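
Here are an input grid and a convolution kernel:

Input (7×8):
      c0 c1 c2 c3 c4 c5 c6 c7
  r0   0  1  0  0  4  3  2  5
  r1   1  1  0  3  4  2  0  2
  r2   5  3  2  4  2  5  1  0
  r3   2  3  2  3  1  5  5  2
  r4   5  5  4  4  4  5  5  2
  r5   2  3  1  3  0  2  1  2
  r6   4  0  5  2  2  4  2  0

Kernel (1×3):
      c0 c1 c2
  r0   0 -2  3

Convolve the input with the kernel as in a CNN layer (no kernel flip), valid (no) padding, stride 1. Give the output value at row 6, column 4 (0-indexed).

-2

The receptive field on the input at this output position is [2 4 2]. Elementwise product with the kernel and sum: 4·-2 + 2·3.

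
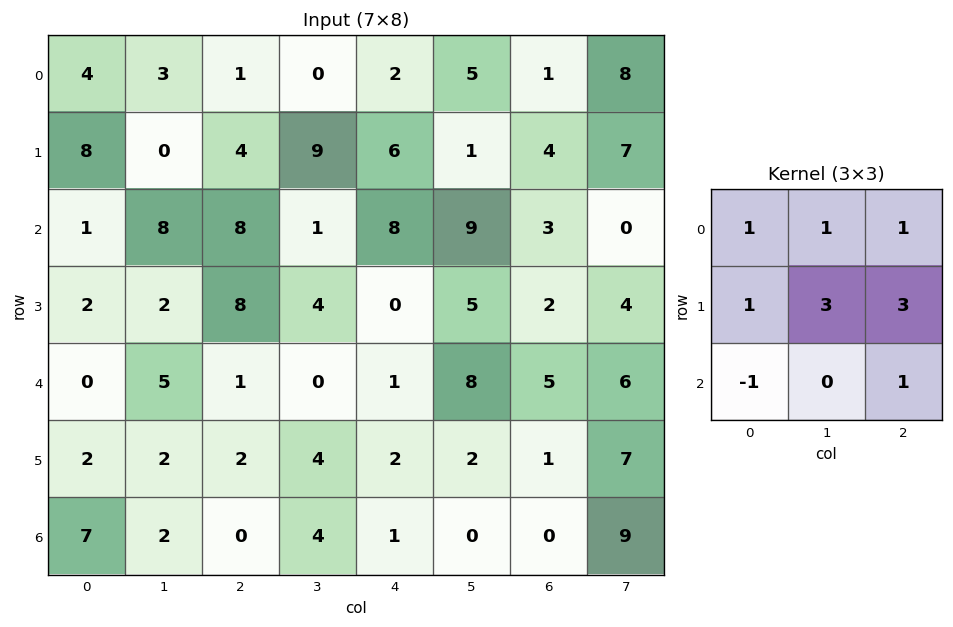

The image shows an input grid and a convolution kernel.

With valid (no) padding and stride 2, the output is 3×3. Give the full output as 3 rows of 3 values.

Output[0,0]: The receptive field on the input at this output position is [4 3 1 / 8 0 4 / 1 8 8]. Elementwise product with the kernel and sum: 4·1 + 3·1 + 1·1 + 8·1 + 0·3 + 4·3 + 1·-1 + 8·1.
Output[0,1]: The receptive field on the input at this output position is [1 0 2 / 4 9 6 / 8 1 8]. Elementwise product with the kernel and sum: 1·1 + 0·1 + 2·1 + 4·1 + 9·3 + 6·3 + 8·-1 + 8·1.

35 52 24
50 37 45
13 23 24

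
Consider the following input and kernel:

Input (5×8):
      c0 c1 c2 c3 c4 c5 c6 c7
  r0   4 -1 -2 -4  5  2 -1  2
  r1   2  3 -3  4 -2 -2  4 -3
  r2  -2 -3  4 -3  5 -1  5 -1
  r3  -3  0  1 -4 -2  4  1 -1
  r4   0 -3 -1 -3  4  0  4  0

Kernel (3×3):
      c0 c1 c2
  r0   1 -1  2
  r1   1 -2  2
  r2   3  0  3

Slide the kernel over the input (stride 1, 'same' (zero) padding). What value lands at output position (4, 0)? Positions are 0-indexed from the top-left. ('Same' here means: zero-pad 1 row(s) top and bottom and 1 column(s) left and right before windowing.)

The receptive field on the zero-padded input at this output position is [0 -3 0 / 0 0 -3 / 0 0 0]. Elementwise product with the kernel and sum: 0·1 + -3·-1 + 0·2 + 0·1 + 0·-2 + -3·2 + 0·3 + 0·3.

-3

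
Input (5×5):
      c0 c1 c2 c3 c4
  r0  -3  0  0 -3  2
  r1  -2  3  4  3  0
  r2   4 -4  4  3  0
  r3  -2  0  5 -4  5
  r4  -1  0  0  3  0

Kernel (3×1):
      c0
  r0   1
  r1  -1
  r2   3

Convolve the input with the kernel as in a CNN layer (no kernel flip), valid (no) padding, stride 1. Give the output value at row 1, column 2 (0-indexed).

The receptive field on the input at this output position is [4 / 4 / 5]. Elementwise product with the kernel and sum: 4·1 + 4·-1 + 5·3.

15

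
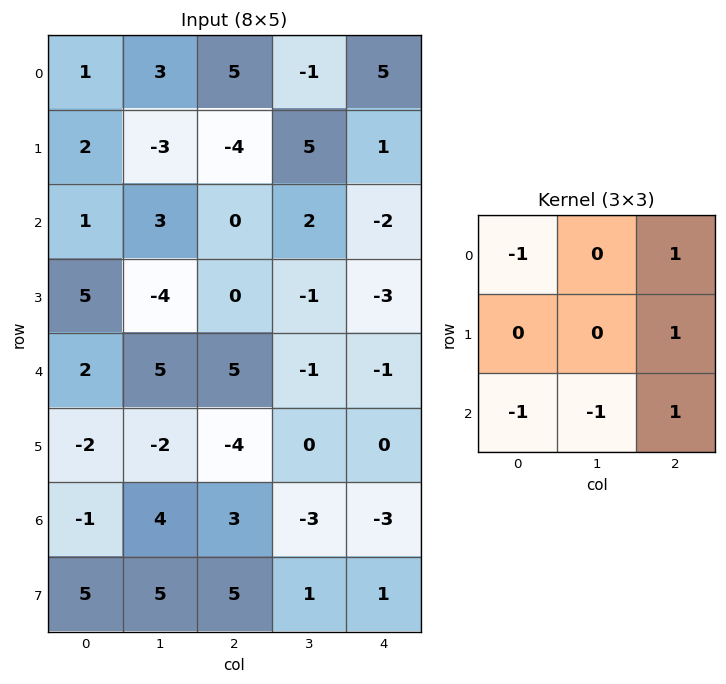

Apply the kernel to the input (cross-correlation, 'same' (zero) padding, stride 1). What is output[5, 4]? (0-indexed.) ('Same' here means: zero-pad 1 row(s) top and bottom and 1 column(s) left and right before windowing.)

7

The receptive field on the zero-padded input at this output position is [-1 -1 0 / 0 0 0 / -3 -3 0]. Elementwise product with the kernel and sum: -1·-1 + 0·1 + 0·1 + -3·-1 + -3·-1 + 0·1.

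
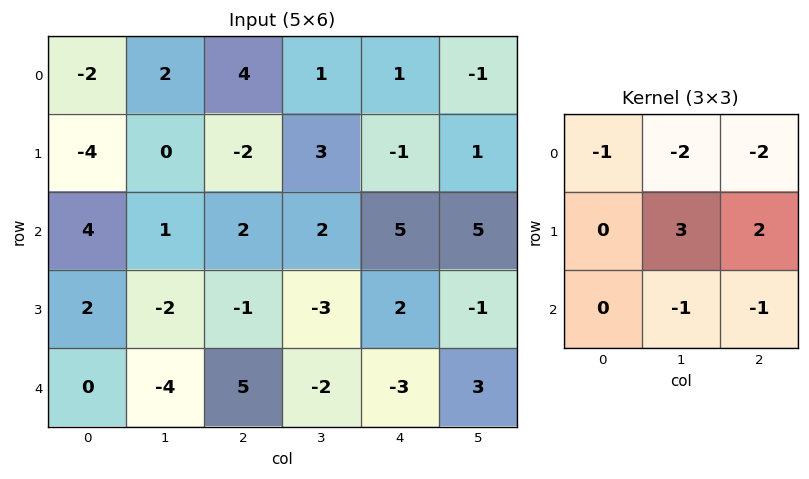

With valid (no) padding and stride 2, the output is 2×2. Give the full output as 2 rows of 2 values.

Output[0,0]: The receptive field on the input at this output position is [-2 2 4 / -4 0 -2 / 4 1 2]. Elementwise product with the kernel and sum: -2·-1 + 2·-2 + 4·-2 + 0·3 + -2·2 + 1·-1 + 2·-1.
Output[0,1]: The receptive field on the input at this output position is [4 1 1 / -2 3 -1 / 2 2 5]. Elementwise product with the kernel and sum: 4·-1 + 1·-2 + 1·-2 + 3·3 + -1·2 + 2·-1 + 5·-1.

-17 -8
-19 -16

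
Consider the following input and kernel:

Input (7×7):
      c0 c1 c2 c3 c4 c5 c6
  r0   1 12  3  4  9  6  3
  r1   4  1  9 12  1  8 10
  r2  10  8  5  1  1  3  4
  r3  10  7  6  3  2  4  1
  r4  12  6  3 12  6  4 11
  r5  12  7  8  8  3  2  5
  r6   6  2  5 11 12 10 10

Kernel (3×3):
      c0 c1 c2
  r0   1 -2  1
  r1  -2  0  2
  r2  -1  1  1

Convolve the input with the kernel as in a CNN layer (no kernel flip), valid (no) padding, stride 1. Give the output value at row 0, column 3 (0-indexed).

The receptive field on the input at this output position is [4 9 6 / 12 1 8 / 1 1 3]. Elementwise product with the kernel and sum: 4·1 + 9·-2 + 6·1 + 12·-2 + 8·2 + 1·-1 + 1·1 + 3·1.

-13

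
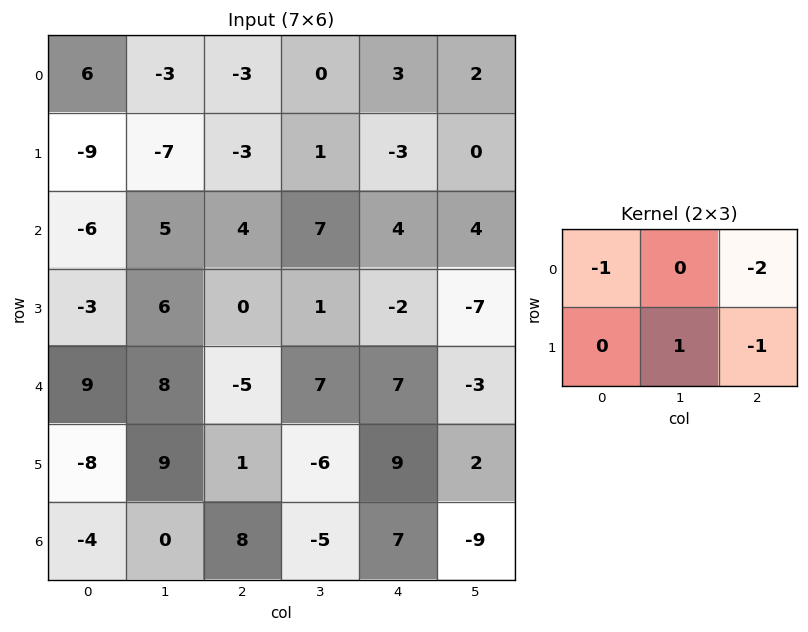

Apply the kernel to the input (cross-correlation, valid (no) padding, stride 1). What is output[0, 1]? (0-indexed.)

-1

The receptive field on the input at this output position is [-3 -3 0 / -7 -3 1]. Elementwise product with the kernel and sum: -3·-1 + 0·-2 + -3·1 + 1·-1.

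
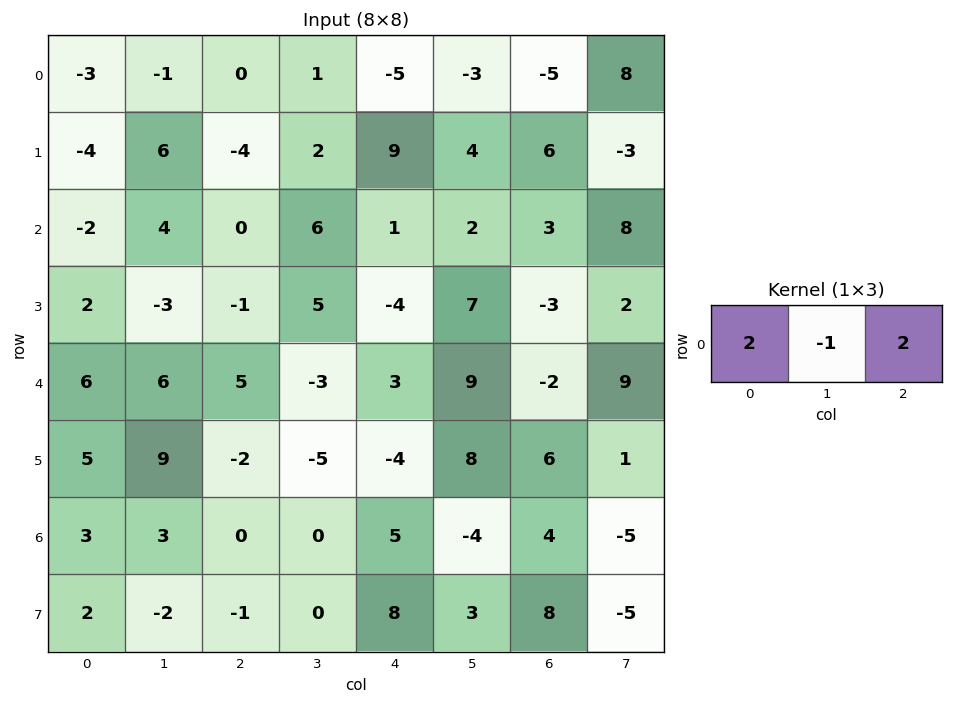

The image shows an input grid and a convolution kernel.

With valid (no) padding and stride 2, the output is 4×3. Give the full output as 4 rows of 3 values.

Output[0,0]: The receptive field on the input at this output position is [-3 -1 0]. Elementwise product with the kernel and sum: -3·2 + -1·-1 + 0·2.
Output[0,1]: The receptive field on the input at this output position is [0 1 -5]. Elementwise product with the kernel and sum: 0·2 + 1·-1 + -5·2.

-5 -11 -17
-8 -4 6
16 19 -7
3 10 22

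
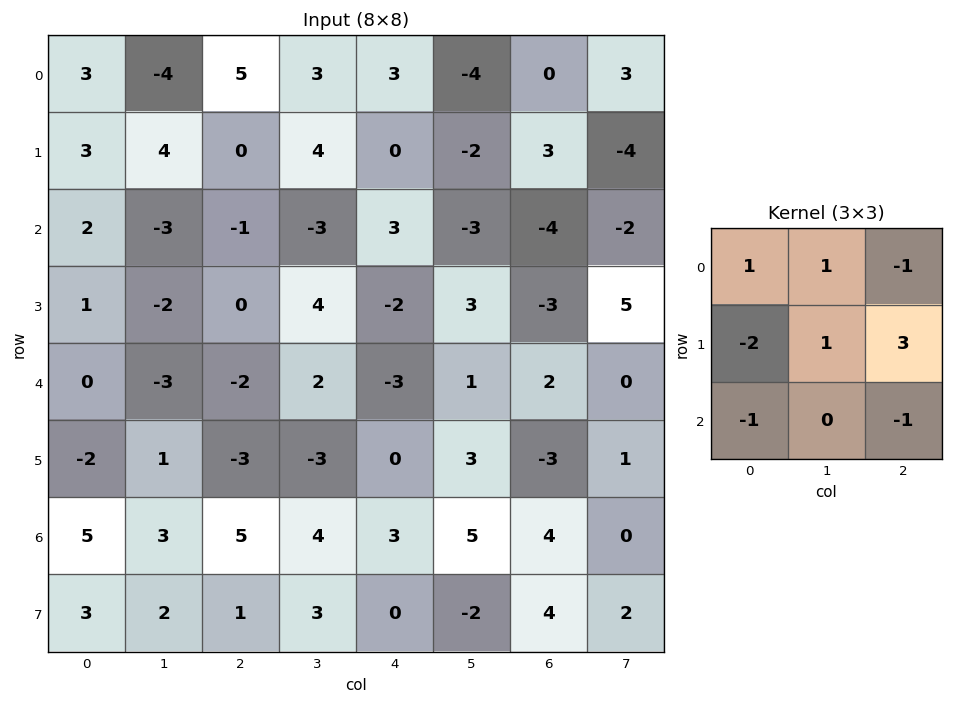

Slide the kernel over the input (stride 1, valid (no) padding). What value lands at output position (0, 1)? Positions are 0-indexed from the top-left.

8

The receptive field on the input at this output position is [-4 5 3 / 4 0 4 / -3 -1 -3]. Elementwise product with the kernel and sum: -4·1 + 5·1 + 3·-1 + 4·-2 + 0·1 + 4·3 + -3·-1 + -3·-1.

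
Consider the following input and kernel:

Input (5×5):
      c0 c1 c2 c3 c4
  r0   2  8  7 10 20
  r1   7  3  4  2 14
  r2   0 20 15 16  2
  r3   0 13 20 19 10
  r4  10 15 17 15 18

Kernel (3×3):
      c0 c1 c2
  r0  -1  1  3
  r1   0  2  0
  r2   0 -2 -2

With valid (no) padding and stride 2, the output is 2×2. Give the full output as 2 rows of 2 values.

-37 31
27 -21

Output[0,0]: The receptive field on the input at this output position is [2 8 7 / 7 3 4 / 0 20 15]. Elementwise product with the kernel and sum: 2·-1 + 8·1 + 7·3 + 3·2 + 20·-2 + 15·-2.
Output[0,1]: The receptive field on the input at this output position is [7 10 20 / 4 2 14 / 15 16 2]. Elementwise product with the kernel and sum: 7·-1 + 10·1 + 20·3 + 2·2 + 16·-2 + 2·-2.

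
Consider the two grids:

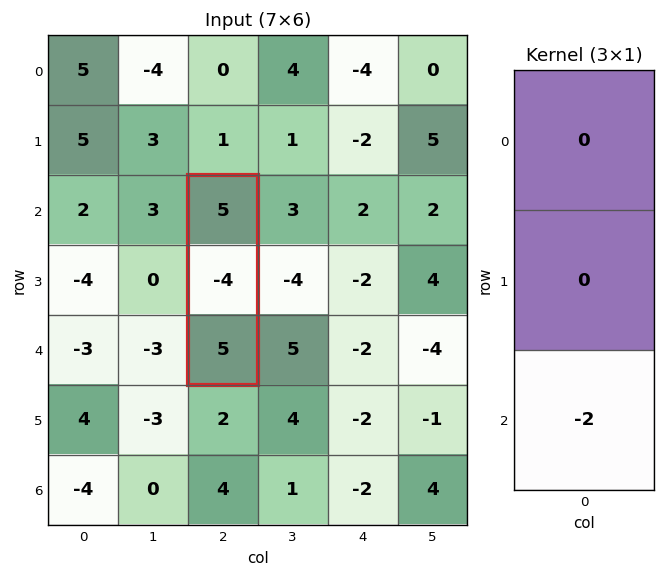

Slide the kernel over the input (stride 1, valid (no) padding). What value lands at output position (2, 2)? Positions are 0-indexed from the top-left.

The receptive field on the input at this output position is [5 / -4 / 5]. Elementwise product with the kernel and sum: 5·-2.

-10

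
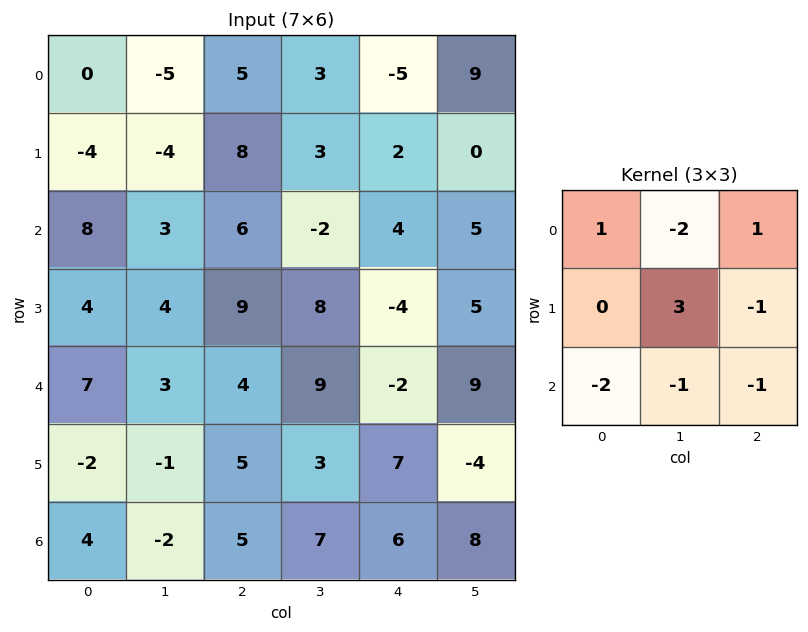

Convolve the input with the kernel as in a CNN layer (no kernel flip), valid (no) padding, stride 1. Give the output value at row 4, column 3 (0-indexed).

19

The receptive field on the input at this output position is [9 -2 9 / 3 7 -4 / 7 6 8]. Elementwise product with the kernel and sum: 9·1 + -2·-2 + 9·1 + 7·3 + -4·-1 + 7·-2 + 6·-1 + 8·-1.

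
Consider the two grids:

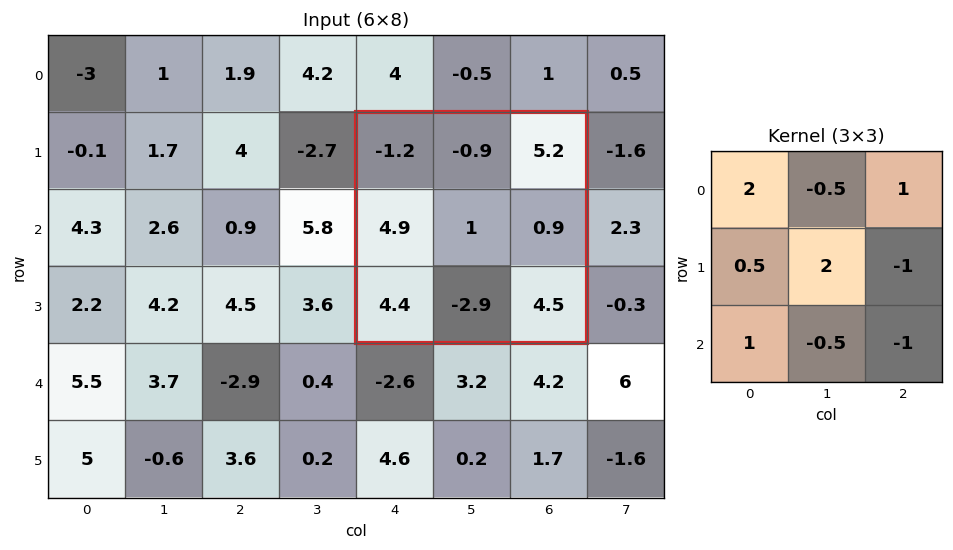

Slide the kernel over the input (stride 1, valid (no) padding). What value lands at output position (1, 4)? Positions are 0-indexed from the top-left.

8.15

The receptive field on the input at this output position is [-1.2 -0.9 5.2 / 4.9 1 0.9 / 4.4 -2.9 4.5]. Elementwise product with the kernel and sum: -1.2·2 + -0.9·-0.5 + 5.2·1 + 4.9·0.5 + 1·2 + 0.9·-1 + 4.4·1 + -2.9·-0.5 + 4.5·-1.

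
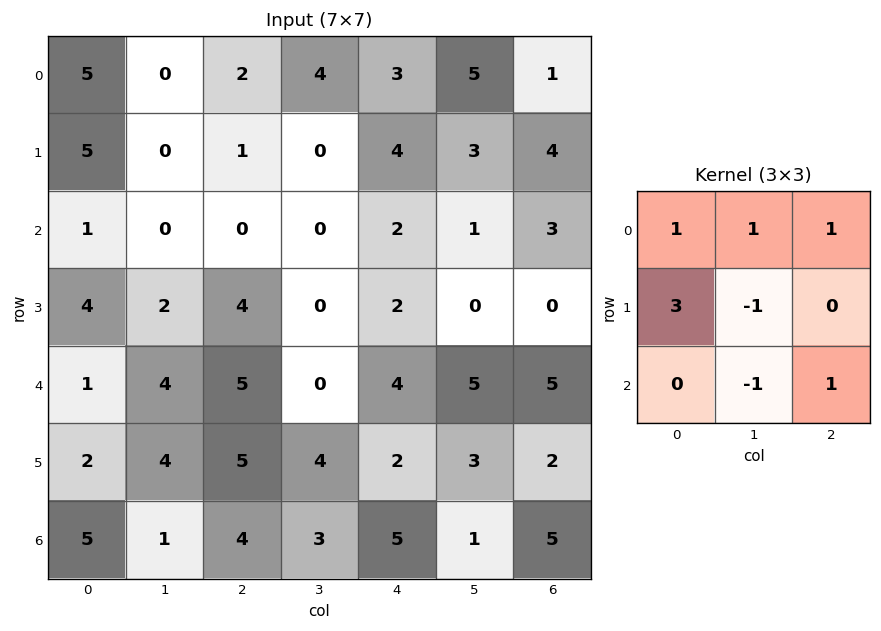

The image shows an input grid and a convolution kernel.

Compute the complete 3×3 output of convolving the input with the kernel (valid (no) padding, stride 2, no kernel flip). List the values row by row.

Output[0,0]: The receptive field on the input at this output position is [5 0 2 / 5 0 1 / 1 0 0]. Elementwise product with the kernel and sum: 5·1 + 0·1 + 2·1 + 5·3 + 0·-1 + 0·-1 + 0·1.

22 14 20
12 18 12
15 22 21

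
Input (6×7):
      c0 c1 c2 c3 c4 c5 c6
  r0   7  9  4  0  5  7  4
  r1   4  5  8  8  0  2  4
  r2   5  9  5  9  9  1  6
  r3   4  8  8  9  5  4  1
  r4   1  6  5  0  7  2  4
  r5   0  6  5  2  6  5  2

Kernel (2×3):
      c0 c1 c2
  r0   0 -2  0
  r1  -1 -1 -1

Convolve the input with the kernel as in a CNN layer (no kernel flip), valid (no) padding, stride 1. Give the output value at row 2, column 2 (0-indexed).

-40

The receptive field on the input at this output position is [5 9 9 / 8 9 5]. Elementwise product with the kernel and sum: 9·-2 + 8·-1 + 9·-1 + 5·-1.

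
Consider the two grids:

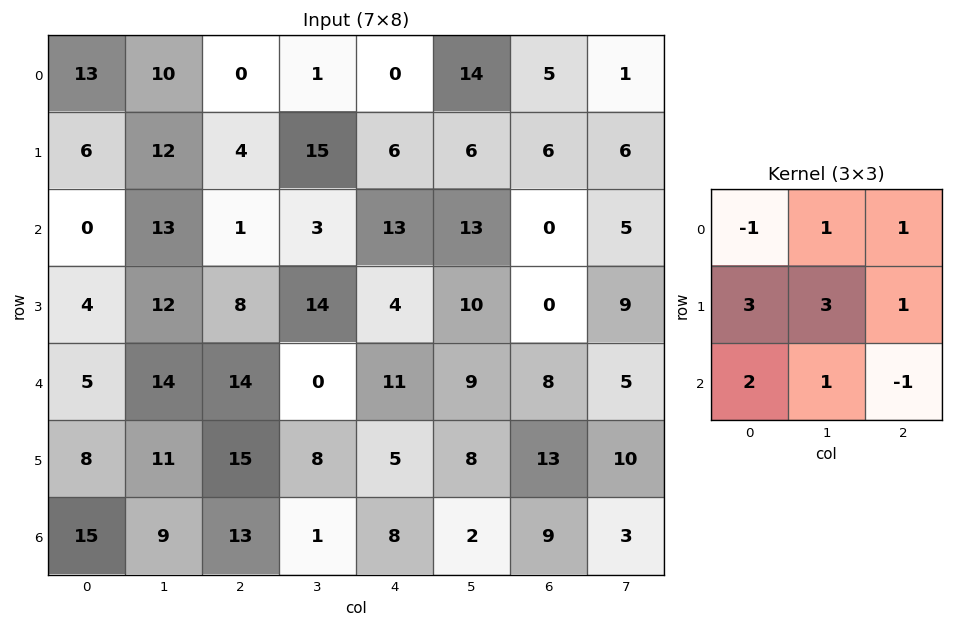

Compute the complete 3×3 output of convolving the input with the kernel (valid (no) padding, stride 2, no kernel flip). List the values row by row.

67 56 100
80 102 65
121 90 67

Output[0,0]: The receptive field on the input at this output position is [13 10 0 / 6 12 4 / 0 13 1]. Elementwise product with the kernel and sum: 13·-1 + 10·1 + 0·1 + 6·3 + 12·3 + 4·1 + 0·2 + 13·1 + 1·-1.
Output[0,1]: The receptive field on the input at this output position is [0 1 0 / 4 15 6 / 1 3 13]. Elementwise product with the kernel and sum: 0·-1 + 1·1 + 0·1 + 4·3 + 15·3 + 6·1 + 1·2 + 3·1 + 13·-1.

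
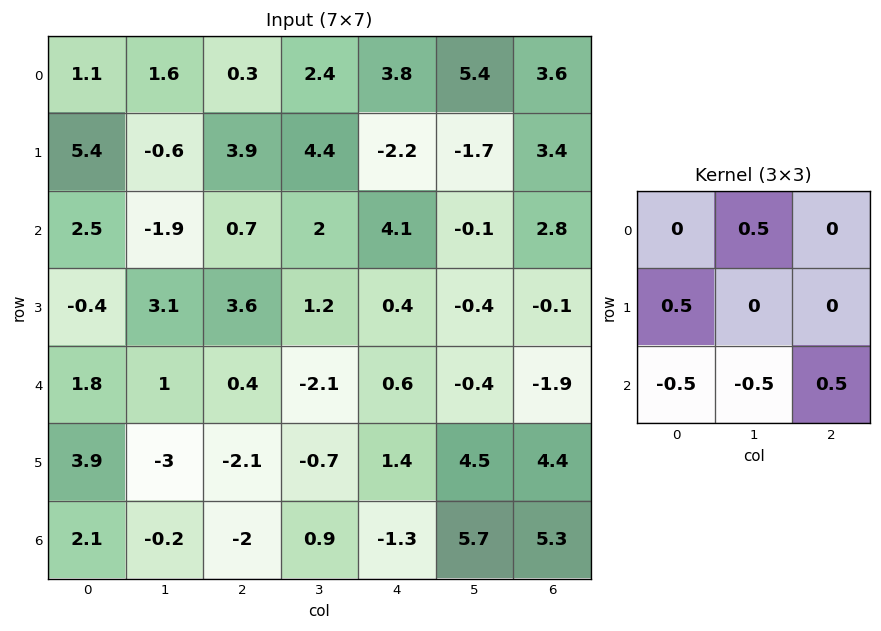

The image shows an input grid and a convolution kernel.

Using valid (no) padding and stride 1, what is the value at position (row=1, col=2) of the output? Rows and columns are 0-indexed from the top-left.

The receptive field on the input at this output position is [3.9 4.4 -2.2 / 0.7 2 4.1 / 3.6 1.2 0.4]. Elementwise product with the kernel and sum: 4.4·0.5 + 0.7·0.5 + 3.6·-0.5 + 1.2·-0.5 + 0.4·0.5.

0.35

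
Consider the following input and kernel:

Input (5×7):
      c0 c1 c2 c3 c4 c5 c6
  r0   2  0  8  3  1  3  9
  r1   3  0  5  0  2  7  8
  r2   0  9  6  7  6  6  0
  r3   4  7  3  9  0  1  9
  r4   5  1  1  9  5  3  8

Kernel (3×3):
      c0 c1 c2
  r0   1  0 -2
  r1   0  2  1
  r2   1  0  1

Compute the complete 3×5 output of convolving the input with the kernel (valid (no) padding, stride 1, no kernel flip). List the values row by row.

Output[0,0]: The receptive field on the input at this output position is [2 0 8 / 3 0 5 / 0 9 6]. Elementwise product with the kernel and sum: 2·1 + 8·-2 + 0·2 + 5·1 + 0·1 + 6·1.
Output[0,1]: The receptive field on the input at this output position is [0 8 3 / 0 5 0 / 9 6 7]. Elementwise product with the kernel and sum: 0·1 + 3·-2 + 5·2 + 0·1 + 9·1 + 7·1.

-3 20 20 21 11
24 35 24 14 7
11 20 18 8 30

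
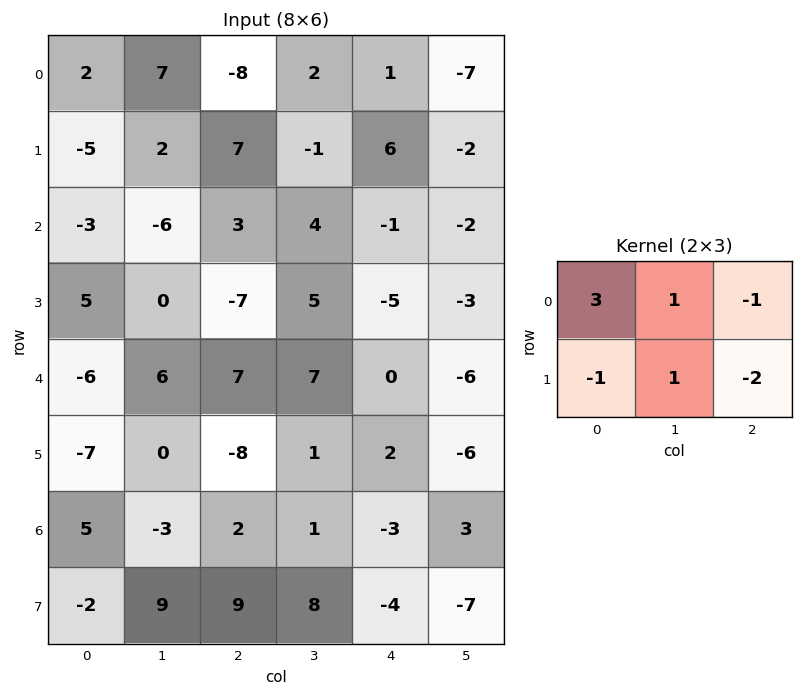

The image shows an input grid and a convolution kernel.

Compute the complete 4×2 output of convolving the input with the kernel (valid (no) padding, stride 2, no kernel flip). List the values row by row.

Output[0,0]: The receptive field on the input at this output position is [2 7 -8 / -5 2 7]. Elementwise product with the kernel and sum: 2·3 + 7·1 + -8·-1 + -5·-1 + 2·1 + 7·-2.

14 -43
-9 36
4 33
3 17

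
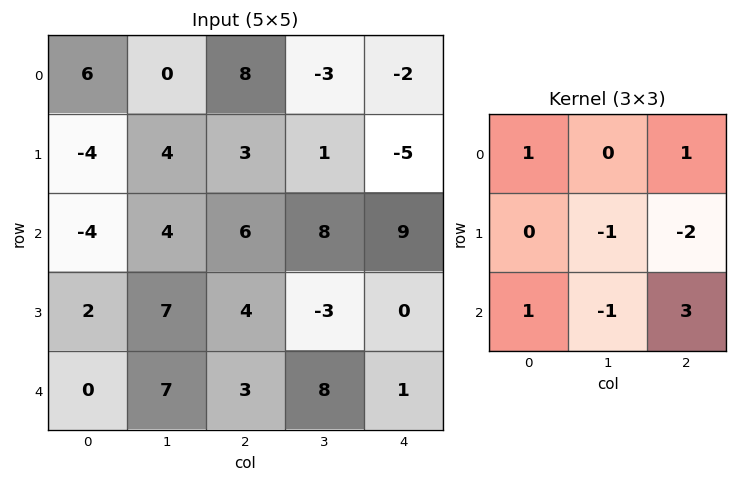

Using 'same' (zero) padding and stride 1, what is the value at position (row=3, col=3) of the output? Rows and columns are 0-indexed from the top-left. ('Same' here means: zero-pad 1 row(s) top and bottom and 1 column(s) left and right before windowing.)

16

The receptive field on the zero-padded input at this output position is [6 8 9 / 4 -3 0 / 3 8 1]. Elementwise product with the kernel and sum: 6·1 + 9·1 + -3·-1 + 0·-2 + 3·1 + 8·-1 + 1·3.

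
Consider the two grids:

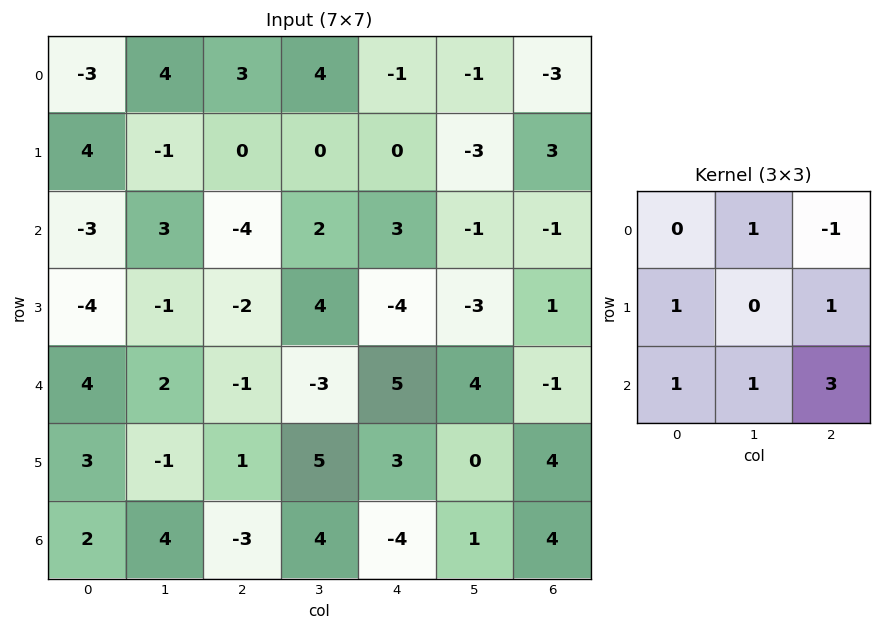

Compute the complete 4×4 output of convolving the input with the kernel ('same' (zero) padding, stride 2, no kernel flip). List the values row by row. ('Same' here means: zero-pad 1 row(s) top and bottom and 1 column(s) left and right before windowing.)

Output[0,0]: The receptive field on the zero-padded input at this output position is [0 0 0 / 0 -3 4 / 0 4 -1]. Elementwise product with the kernel and sum: 0·1 + 0·-1 + 0·1 + 4·1 + 0·1 + 4·1 + -1·3.
Output[0,1]: The receptive field on the zero-padded input at this output position is [0 0 0 / 4 3 4 / -1 0 0]. Elementwise product with the kernel and sum: 0·1 + 0·-1 + 4·1 + 4·1 + -1·1 + 0·1 + 0·3.

5 7 -6 -1
1 14 -5 0
-1 8 8 9
8 4 8 5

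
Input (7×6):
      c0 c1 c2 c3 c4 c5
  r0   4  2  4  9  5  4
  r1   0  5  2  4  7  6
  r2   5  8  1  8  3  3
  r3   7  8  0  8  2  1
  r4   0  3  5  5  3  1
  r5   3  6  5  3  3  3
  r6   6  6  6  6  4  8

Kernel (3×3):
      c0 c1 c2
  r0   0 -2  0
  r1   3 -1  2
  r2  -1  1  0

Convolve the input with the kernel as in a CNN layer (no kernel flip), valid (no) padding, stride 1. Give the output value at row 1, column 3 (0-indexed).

7

The receptive field on the input at this output position is [4 7 6 / 8 3 3 / 8 2 1]. Elementwise product with the kernel and sum: 7·-2 + 8·3 + 3·-1 + 3·2 + 8·-1 + 2·1.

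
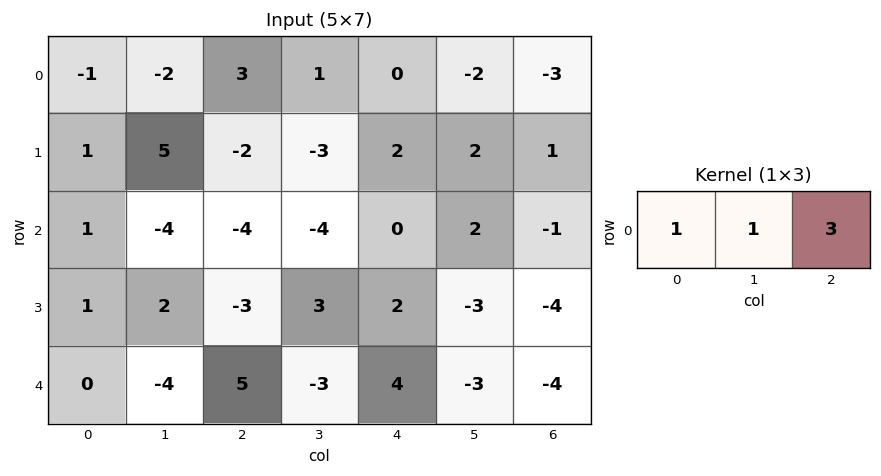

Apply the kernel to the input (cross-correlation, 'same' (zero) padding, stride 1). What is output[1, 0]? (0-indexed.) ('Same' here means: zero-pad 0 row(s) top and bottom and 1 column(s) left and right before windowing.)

The receptive field on the zero-padded input at this output position is [0 1 5]. Elementwise product with the kernel and sum: 0·1 + 1·1 + 5·3.

16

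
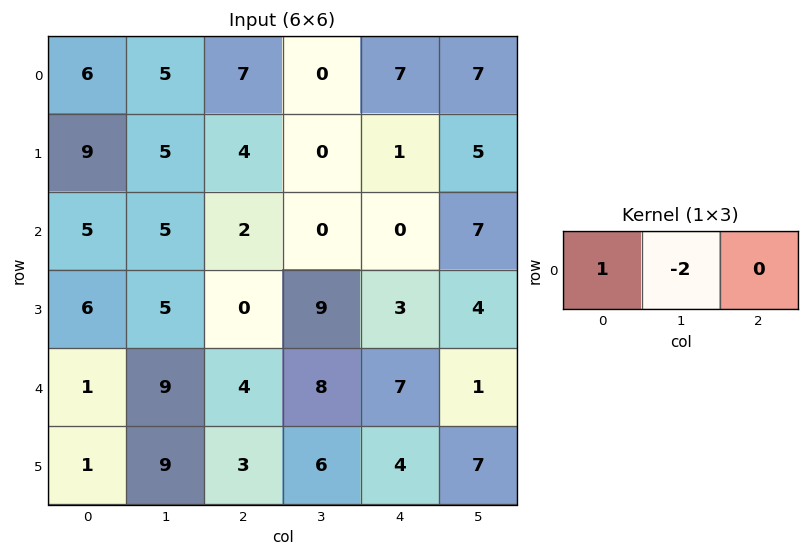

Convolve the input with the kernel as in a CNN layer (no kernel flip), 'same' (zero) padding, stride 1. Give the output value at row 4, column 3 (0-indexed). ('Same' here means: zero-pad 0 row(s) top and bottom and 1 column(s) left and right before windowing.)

The receptive field on the zero-padded input at this output position is [4 8 7]. Elementwise product with the kernel and sum: 4·1 + 8·-2.

-12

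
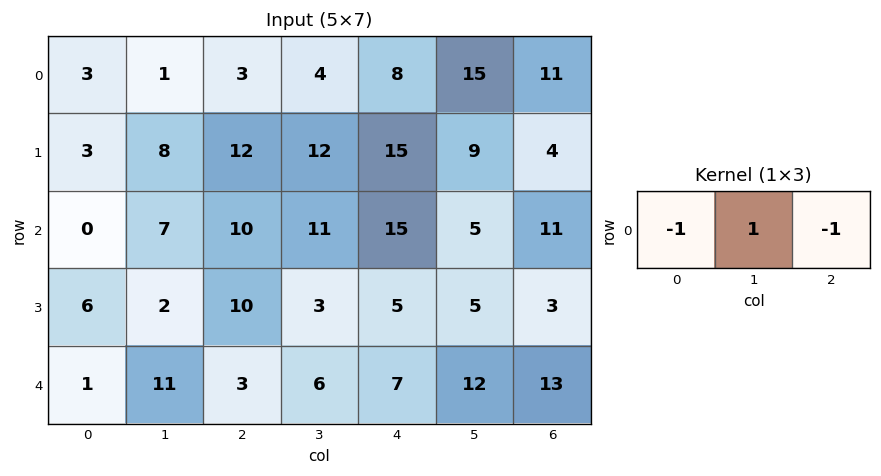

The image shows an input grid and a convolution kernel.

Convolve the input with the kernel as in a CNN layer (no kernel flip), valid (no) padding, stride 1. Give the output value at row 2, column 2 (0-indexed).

The receptive field on the input at this output position is [10 11 15]. Elementwise product with the kernel and sum: 10·-1 + 11·1 + 15·-1.

-14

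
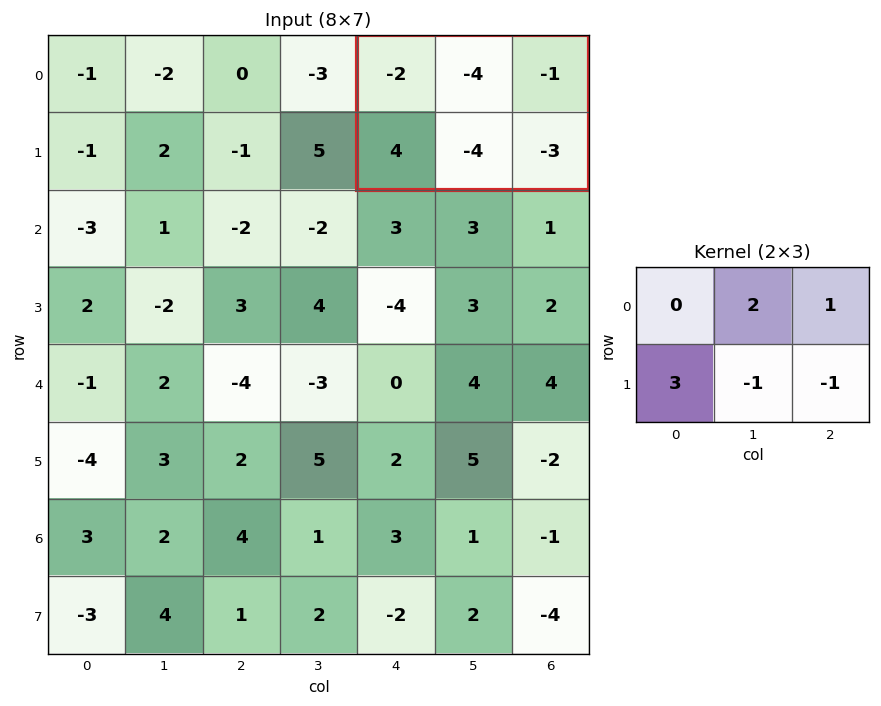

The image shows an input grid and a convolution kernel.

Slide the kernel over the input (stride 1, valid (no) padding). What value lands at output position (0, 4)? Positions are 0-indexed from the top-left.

10

The receptive field on the input at this output position is [-2 -4 -1 / 4 -4 -3]. Elementwise product with the kernel and sum: -4·2 + -1·1 + 4·3 + -4·-1 + -3·-1.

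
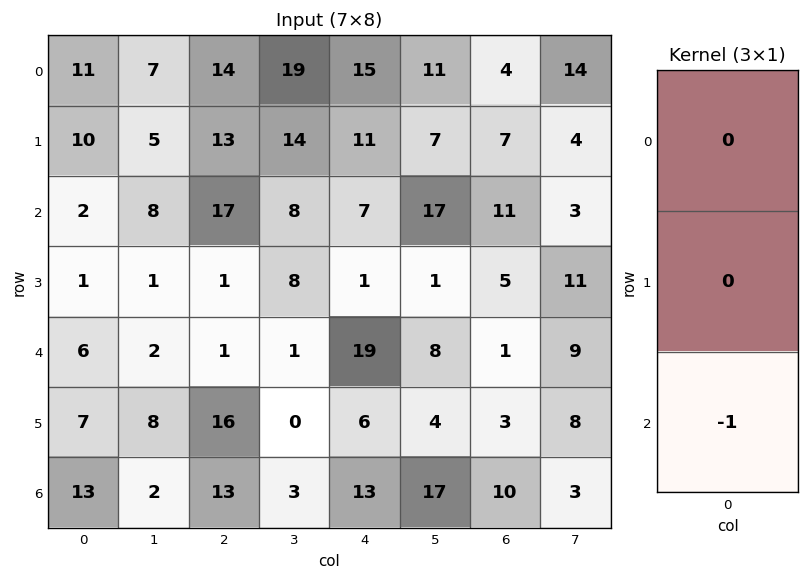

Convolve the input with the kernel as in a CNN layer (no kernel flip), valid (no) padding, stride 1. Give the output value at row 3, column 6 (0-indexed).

-3

The receptive field on the input at this output position is [5 / 1 / 3]. Elementwise product with the kernel and sum: 3·-1.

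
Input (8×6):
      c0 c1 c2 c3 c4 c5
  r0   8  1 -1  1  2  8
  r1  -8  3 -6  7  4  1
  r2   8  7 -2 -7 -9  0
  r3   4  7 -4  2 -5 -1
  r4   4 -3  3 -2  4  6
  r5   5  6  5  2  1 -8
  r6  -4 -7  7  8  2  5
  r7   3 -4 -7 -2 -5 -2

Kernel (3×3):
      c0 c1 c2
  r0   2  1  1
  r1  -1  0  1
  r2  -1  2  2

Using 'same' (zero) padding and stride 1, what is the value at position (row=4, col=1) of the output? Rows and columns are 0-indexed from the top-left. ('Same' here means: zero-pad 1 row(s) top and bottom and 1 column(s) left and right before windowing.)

27

The receptive field on the zero-padded input at this output position is [4 7 -4 / 4 -3 3 / 5 6 5]. Elementwise product with the kernel and sum: 4·2 + 7·1 + -4·1 + 4·-1 + 3·1 + 5·-1 + 6·2 + 5·2.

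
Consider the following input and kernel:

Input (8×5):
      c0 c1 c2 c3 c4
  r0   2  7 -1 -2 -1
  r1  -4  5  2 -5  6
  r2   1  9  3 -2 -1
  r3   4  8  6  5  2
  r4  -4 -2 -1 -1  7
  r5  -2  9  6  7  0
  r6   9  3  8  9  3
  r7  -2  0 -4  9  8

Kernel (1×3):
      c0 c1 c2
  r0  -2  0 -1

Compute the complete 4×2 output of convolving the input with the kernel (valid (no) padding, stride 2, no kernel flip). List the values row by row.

Output[0,0]: The receptive field on the input at this output position is [2 7 -1]. Elementwise product with the kernel and sum: 2·-2 + -1·-1.
Output[0,1]: The receptive field on the input at this output position is [-1 -2 -1]. Elementwise product with the kernel and sum: -1·-2 + -1·-1.

-3 3
-5 -5
9 -5
-26 -19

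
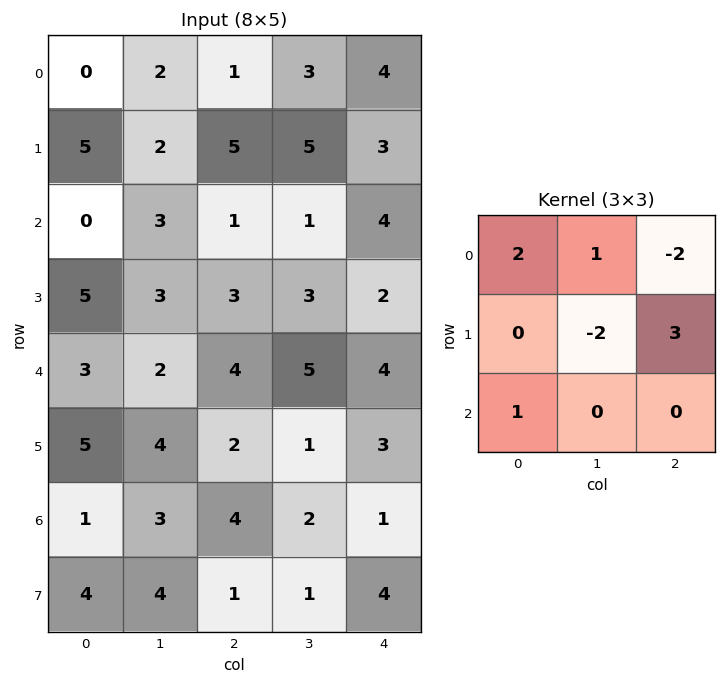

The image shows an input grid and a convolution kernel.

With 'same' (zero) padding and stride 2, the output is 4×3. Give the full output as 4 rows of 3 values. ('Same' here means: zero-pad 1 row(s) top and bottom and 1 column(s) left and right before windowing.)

Output[0,0]: The receptive field on the zero-padded input at this output position is [0 0 0 / 0 0 2 / 0 5 2]. Elementwise product with the kernel and sum: 0·2 + 0·1 + 0·-2 + 0·-2 + 2·3 + 0·1.

6 9 -3
10 3 8
-1 14 1
4 10 4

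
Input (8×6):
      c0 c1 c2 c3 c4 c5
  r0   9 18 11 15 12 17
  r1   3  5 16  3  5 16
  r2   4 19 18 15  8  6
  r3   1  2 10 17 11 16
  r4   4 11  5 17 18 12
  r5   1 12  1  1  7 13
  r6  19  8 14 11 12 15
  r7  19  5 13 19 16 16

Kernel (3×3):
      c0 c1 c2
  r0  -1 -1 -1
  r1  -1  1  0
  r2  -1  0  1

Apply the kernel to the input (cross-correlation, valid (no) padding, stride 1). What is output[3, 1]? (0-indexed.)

The receptive field on the input at this output position is [2 10 17 / 11 5 17 / 12 1 1]. Elementwise product with the kernel and sum: 2·-1 + 10·-1 + 17·-1 + 11·-1 + 5·1 + 12·-1 + 1·1.

-46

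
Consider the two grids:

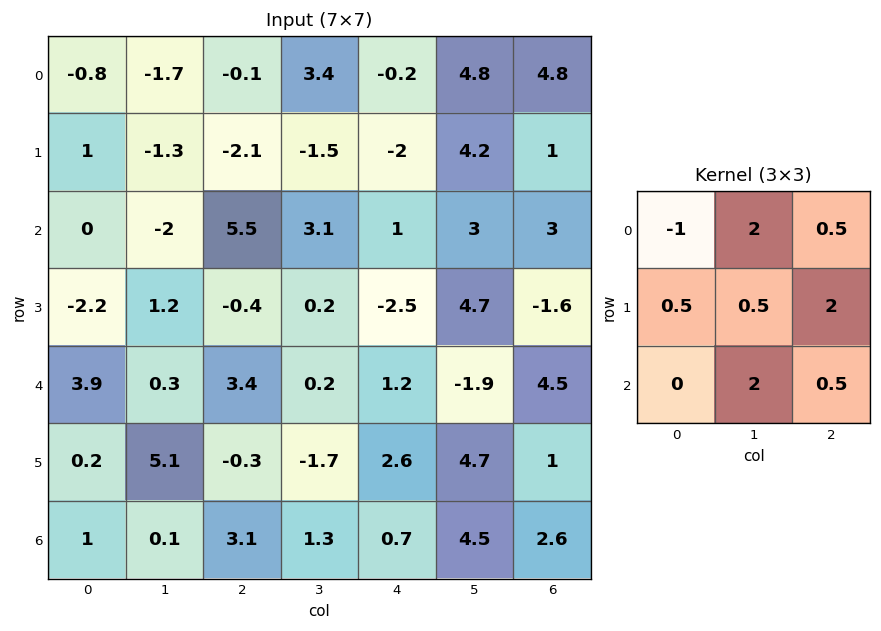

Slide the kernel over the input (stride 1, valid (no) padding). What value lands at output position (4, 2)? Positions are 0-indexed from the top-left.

The receptive field on the input at this output position is [3.4 0.2 1.2 / -0.3 -1.7 2.6 / 3.1 1.3 0.7]. Elementwise product with the kernel and sum: 3.4·-1 + 0.2·2 + 1.2·0.5 + -0.3·0.5 + -1.7·0.5 + 2.6·2 + 1.3·2 + 0.7·0.5.

4.75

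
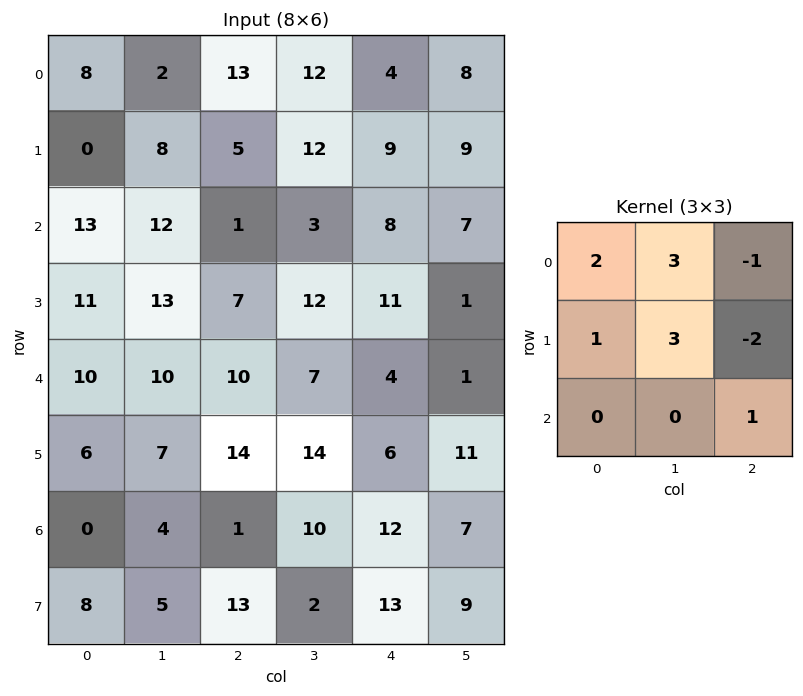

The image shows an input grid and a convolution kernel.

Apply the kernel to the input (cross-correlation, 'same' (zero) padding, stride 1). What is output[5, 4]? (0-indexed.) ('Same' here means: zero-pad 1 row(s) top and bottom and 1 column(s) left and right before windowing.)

The receptive field on the zero-padded input at this output position is [7 4 1 / 14 6 11 / 10 12 7]. Elementwise product with the kernel and sum: 7·2 + 4·3 + 1·-1 + 14·1 + 6·3 + 11·-2 + 7·1.

42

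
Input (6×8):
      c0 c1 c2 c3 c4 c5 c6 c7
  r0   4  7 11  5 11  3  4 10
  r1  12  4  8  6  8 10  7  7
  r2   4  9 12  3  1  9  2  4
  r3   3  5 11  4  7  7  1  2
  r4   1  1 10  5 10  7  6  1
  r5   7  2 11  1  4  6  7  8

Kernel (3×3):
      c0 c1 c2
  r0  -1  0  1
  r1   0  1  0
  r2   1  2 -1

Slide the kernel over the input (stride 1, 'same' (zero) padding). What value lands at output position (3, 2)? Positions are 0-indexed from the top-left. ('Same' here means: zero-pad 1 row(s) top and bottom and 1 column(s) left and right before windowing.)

21

The receptive field on the zero-padded input at this output position is [9 12 3 / 5 11 4 / 1 10 5]. Elementwise product with the kernel and sum: 9·-1 + 3·1 + 11·1 + 1·1 + 10·2 + 5·-1.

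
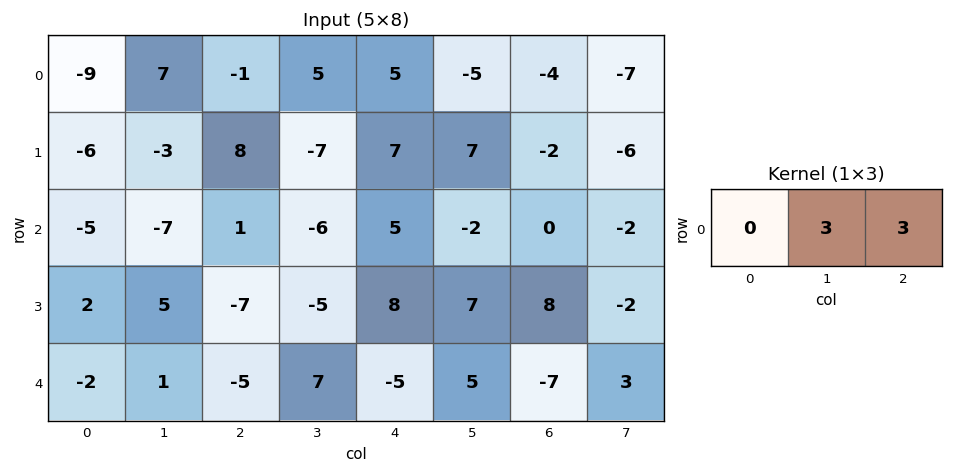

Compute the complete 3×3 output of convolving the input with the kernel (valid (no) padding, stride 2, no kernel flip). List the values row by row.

18 30 -27
-18 -3 -6
-12 6 -6

Output[0,0]: The receptive field on the input at this output position is [-9 7 -1]. Elementwise product with the kernel and sum: 7·3 + -1·3.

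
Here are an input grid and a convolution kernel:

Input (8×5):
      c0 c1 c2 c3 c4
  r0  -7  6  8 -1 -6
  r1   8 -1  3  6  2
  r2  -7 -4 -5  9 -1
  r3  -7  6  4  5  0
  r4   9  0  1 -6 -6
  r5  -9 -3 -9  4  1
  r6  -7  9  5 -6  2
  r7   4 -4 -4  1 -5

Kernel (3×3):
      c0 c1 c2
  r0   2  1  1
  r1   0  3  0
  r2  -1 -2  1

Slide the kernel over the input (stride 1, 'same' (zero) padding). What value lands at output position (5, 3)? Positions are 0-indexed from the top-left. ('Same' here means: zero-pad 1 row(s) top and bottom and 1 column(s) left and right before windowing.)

The receptive field on the zero-padded input at this output position is [1 -6 -6 / -9 4 1 / 5 -6 2]. Elementwise product with the kernel and sum: 1·2 + -6·1 + -6·1 + 4·3 + 5·-1 + -6·-2 + 2·1.

11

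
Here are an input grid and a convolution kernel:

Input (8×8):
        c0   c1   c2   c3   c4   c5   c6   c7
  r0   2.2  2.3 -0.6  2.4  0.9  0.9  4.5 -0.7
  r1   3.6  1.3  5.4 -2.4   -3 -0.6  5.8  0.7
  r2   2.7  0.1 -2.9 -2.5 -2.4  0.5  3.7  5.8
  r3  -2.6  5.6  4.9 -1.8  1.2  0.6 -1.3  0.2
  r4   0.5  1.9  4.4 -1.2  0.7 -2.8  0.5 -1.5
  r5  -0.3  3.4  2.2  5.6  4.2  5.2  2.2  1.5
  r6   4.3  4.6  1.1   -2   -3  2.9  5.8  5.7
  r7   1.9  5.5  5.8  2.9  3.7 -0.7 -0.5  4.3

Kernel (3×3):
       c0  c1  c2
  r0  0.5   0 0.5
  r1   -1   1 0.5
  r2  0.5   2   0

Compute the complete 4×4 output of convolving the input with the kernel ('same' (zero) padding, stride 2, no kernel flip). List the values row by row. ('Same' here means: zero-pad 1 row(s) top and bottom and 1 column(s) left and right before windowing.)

Output[0,0]: The receptive field on the zero-padded input at this output position is [0 0 0 / 0 2.2 2.3 / 0 3.6 1.3]. Elementwise product with the kernel and sum: 0·0.5 + 0·0.5 + 0·-1 + 2.2·1 + 2.3·0.5 + 0·0.5 + 3.6·2.

10.55 9.75 -8.25 14.55
-1.8 7.8 0.35 3.85
3.65 9.9 11.1 9.95
12.1 14.35 14.7 7.75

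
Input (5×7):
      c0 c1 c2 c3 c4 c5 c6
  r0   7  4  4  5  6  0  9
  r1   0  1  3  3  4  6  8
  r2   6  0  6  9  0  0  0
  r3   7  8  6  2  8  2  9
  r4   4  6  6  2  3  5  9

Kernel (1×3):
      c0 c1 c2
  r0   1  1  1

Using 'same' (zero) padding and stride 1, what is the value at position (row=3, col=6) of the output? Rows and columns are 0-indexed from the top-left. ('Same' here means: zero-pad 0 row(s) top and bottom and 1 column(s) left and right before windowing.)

11

The receptive field on the zero-padded input at this output position is [2 9 0]. Elementwise product with the kernel and sum: 2·1 + 9·1 + 0·1.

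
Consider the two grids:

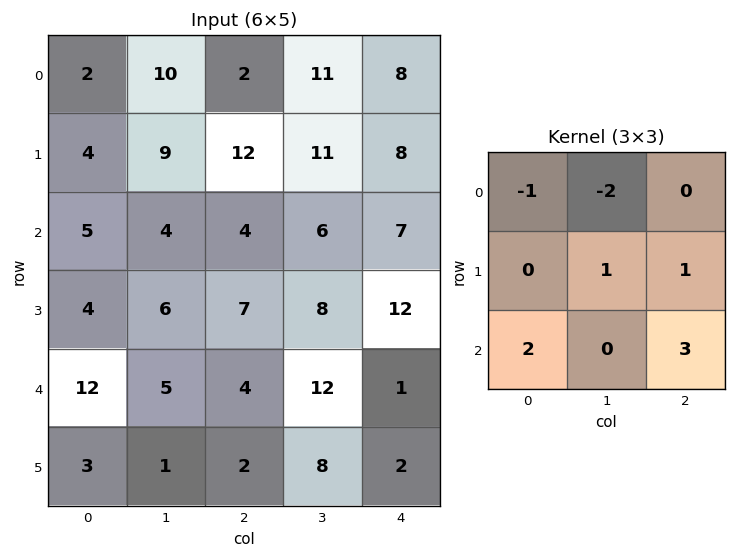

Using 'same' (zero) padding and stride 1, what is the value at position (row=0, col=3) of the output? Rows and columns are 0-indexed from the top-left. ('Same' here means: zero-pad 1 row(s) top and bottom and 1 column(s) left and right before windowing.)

67

The receptive field on the zero-padded input at this output position is [0 0 0 / 2 11 8 / 12 11 8]. Elementwise product with the kernel and sum: 0·-1 + 0·-2 + 11·1 + 8·1 + 12·2 + 8·3.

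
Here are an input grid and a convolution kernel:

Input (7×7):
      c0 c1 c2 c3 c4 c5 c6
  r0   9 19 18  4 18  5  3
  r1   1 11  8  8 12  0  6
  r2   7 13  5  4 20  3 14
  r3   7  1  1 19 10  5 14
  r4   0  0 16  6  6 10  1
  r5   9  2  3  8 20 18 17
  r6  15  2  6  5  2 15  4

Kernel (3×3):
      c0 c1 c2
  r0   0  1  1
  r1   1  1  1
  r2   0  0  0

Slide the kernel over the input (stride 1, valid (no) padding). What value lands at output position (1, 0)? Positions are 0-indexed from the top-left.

The receptive field on the input at this output position is [1 11 8 / 7 13 5 / 7 1 1]. Elementwise product with the kernel and sum: 11·1 + 8·1 + 7·1 + 13·1 + 5·1.

44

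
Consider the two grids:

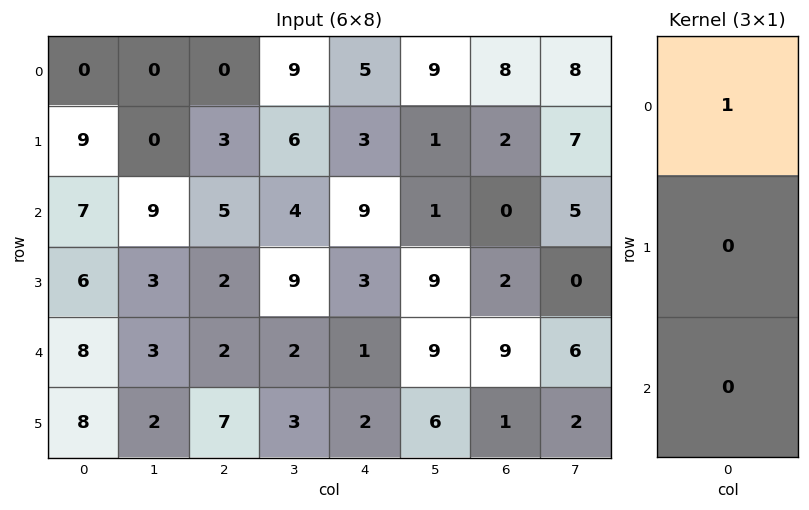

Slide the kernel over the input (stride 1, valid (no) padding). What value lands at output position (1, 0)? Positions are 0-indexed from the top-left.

The receptive field on the input at this output position is [9 / 7 / 6]. Elementwise product with the kernel and sum: 9·1.

9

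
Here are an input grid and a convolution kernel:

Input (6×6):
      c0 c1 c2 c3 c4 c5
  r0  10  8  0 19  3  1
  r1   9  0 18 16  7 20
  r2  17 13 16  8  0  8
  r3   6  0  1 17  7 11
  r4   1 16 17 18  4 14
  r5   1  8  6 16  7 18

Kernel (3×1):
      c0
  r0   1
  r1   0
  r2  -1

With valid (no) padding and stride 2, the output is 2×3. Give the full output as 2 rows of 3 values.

Output[0,0]: The receptive field on the input at this output position is [10 / 9 / 17]. Elementwise product with the kernel and sum: 10·1 + 17·-1.
Output[0,1]: The receptive field on the input at this output position is [0 / 18 / 16]. Elementwise product with the kernel and sum: 0·1 + 16·-1.

-7 -16 3
16 -1 -4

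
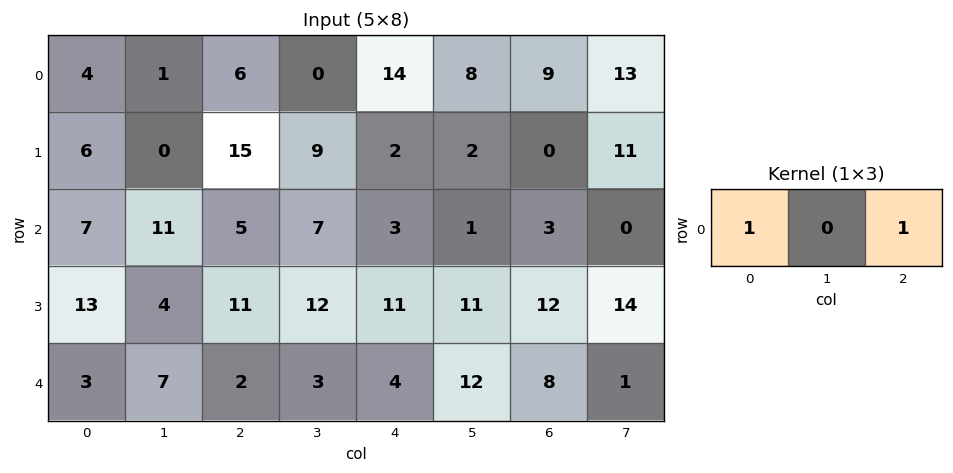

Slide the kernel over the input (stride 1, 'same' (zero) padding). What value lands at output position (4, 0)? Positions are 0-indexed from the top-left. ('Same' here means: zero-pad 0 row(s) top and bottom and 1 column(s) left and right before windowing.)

The receptive field on the zero-padded input at this output position is [0 3 7]. Elementwise product with the kernel and sum: 0·1 + 7·1.

7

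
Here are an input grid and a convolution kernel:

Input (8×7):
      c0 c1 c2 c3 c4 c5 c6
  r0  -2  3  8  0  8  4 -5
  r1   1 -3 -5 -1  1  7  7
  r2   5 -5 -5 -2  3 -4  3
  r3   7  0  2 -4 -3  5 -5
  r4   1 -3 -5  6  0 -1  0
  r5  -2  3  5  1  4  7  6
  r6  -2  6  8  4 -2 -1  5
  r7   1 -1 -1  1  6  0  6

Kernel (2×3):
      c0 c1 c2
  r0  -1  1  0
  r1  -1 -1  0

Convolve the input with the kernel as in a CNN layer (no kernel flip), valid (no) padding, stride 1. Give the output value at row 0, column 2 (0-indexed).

The receptive field on the input at this output position is [8 0 8 / -5 -1 1]. Elementwise product with the kernel and sum: 8·-1 + 0·1 + -5·-1 + -1·-1.

-2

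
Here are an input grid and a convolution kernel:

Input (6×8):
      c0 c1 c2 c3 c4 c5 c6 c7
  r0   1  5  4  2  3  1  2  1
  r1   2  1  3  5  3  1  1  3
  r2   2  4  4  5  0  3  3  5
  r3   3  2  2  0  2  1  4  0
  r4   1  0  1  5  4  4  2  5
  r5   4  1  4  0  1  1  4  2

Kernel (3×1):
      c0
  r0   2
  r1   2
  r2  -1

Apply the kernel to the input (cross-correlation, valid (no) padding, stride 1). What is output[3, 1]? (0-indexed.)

3

The receptive field on the input at this output position is [2 / 0 / 1]. Elementwise product with the kernel and sum: 2·2 + 0·2 + 1·-1.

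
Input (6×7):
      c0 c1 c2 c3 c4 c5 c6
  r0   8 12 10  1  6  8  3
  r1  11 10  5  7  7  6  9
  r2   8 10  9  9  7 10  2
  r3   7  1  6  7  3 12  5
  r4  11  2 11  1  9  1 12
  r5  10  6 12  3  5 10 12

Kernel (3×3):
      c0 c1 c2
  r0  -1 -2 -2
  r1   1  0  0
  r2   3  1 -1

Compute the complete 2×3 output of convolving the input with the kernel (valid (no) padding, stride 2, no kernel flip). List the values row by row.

-16 10 8
-15 -10 -12

Output[0,0]: The receptive field on the input at this output position is [8 12 10 / 11 10 5 / 8 10 9]. Elementwise product with the kernel and sum: 8·-1 + 12·-2 + 10·-2 + 11·1 + 8·3 + 10·1 + 9·-1.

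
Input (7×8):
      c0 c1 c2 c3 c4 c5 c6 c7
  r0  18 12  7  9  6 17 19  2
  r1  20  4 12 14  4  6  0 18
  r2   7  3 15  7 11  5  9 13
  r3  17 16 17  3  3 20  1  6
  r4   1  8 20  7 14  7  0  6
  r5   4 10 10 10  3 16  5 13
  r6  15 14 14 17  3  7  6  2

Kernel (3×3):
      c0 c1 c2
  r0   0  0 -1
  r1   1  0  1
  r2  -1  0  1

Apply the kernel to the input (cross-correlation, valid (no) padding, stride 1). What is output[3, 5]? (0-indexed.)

4

The receptive field on the input at this output position is [20 1 6 / 7 0 6 / 16 5 13]. Elementwise product with the kernel and sum: 6·-1 + 7·1 + 6·1 + 16·-1 + 13·1.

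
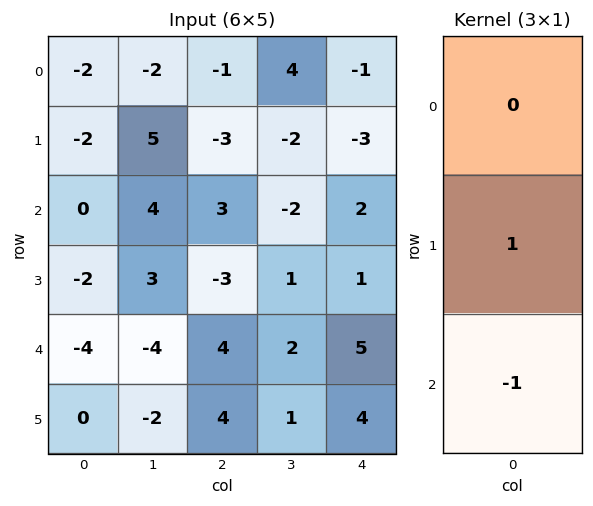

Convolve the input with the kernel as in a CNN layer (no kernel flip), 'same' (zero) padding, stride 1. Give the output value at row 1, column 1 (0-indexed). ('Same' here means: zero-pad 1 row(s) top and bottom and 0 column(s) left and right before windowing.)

1

The receptive field on the zero-padded input at this output position is [-2 / 5 / 4]. Elementwise product with the kernel and sum: 5·1 + 4·-1.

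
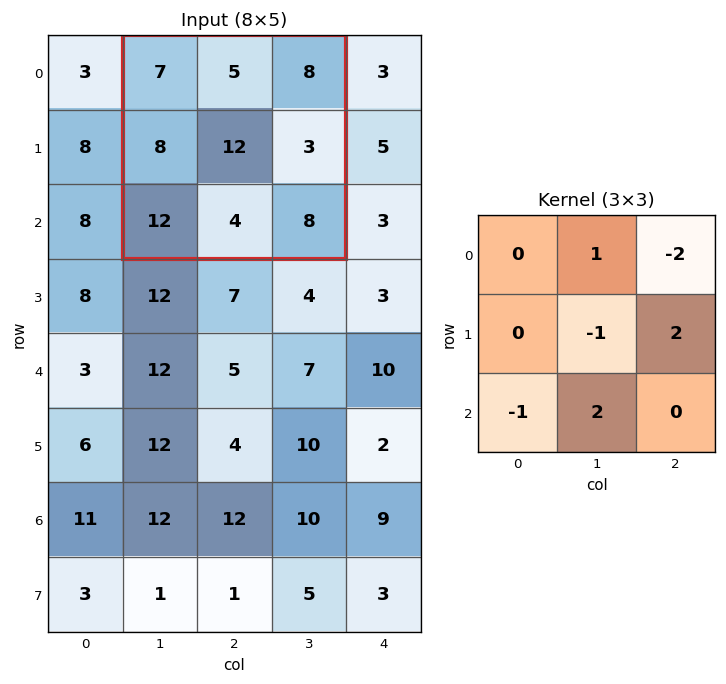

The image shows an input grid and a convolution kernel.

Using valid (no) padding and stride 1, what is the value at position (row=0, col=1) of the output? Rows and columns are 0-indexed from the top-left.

-21

The receptive field on the input at this output position is [7 5 8 / 8 12 3 / 12 4 8]. Elementwise product with the kernel and sum: 5·1 + 8·-2 + 12·-1 + 3·2 + 12·-1 + 4·2.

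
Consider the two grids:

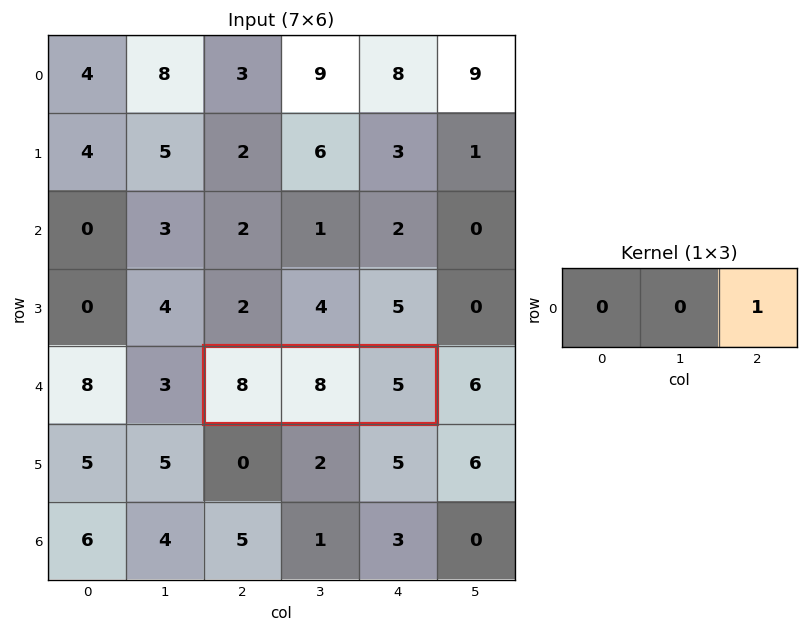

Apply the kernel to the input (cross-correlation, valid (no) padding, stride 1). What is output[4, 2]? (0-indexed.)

5

The receptive field on the input at this output position is [8 8 5]. Elementwise product with the kernel and sum: 5·1.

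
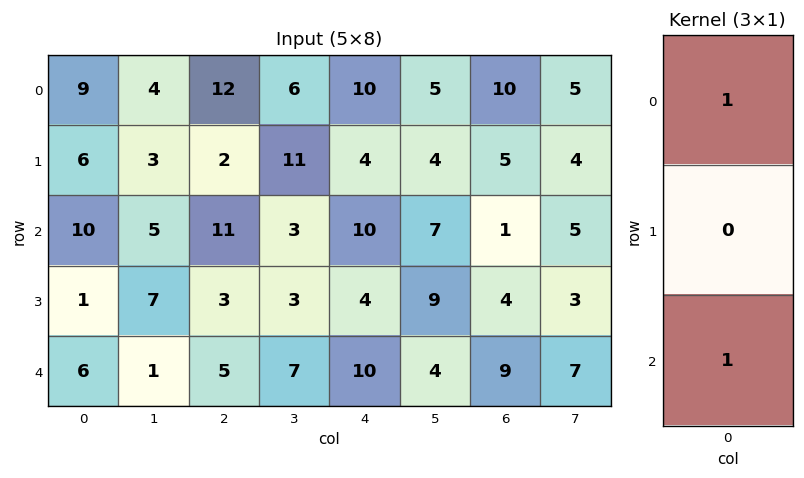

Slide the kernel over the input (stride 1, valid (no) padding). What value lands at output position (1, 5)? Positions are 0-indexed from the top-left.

13

The receptive field on the input at this output position is [4 / 7 / 9]. Elementwise product with the kernel and sum: 4·1 + 9·1.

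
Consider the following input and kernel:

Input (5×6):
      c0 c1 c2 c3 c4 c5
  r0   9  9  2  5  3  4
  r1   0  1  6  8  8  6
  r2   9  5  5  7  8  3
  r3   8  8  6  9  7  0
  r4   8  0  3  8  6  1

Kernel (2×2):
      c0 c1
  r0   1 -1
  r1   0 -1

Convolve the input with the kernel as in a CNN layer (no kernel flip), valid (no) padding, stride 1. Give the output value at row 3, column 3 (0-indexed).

-4

The receptive field on the input at this output position is [9 7 / 8 6]. Elementwise product with the kernel and sum: 9·1 + 7·-1 + 6·-1.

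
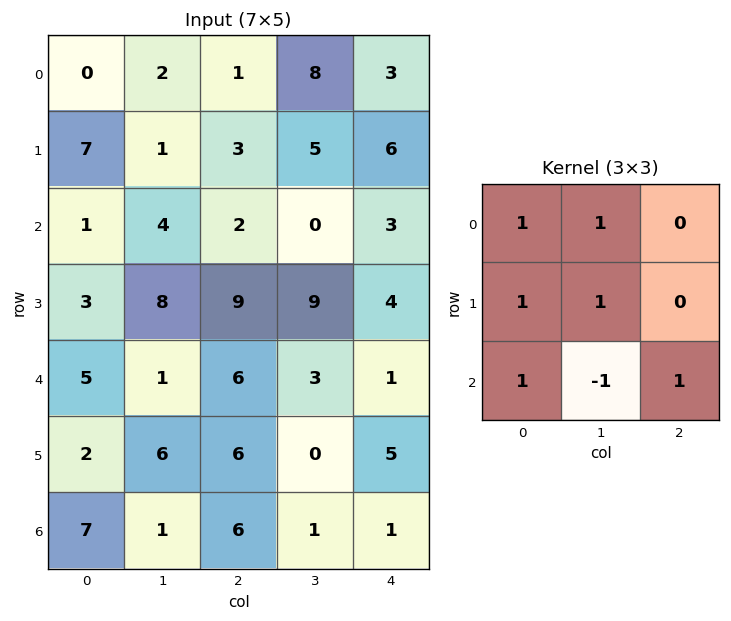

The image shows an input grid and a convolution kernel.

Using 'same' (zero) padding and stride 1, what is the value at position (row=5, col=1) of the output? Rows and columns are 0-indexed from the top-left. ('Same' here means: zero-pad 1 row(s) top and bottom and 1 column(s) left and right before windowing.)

26

The receptive field on the zero-padded input at this output position is [5 1 6 / 2 6 6 / 7 1 6]. Elementwise product with the kernel and sum: 5·1 + 1·1 + 2·1 + 6·1 + 7·1 + 1·-1 + 6·1.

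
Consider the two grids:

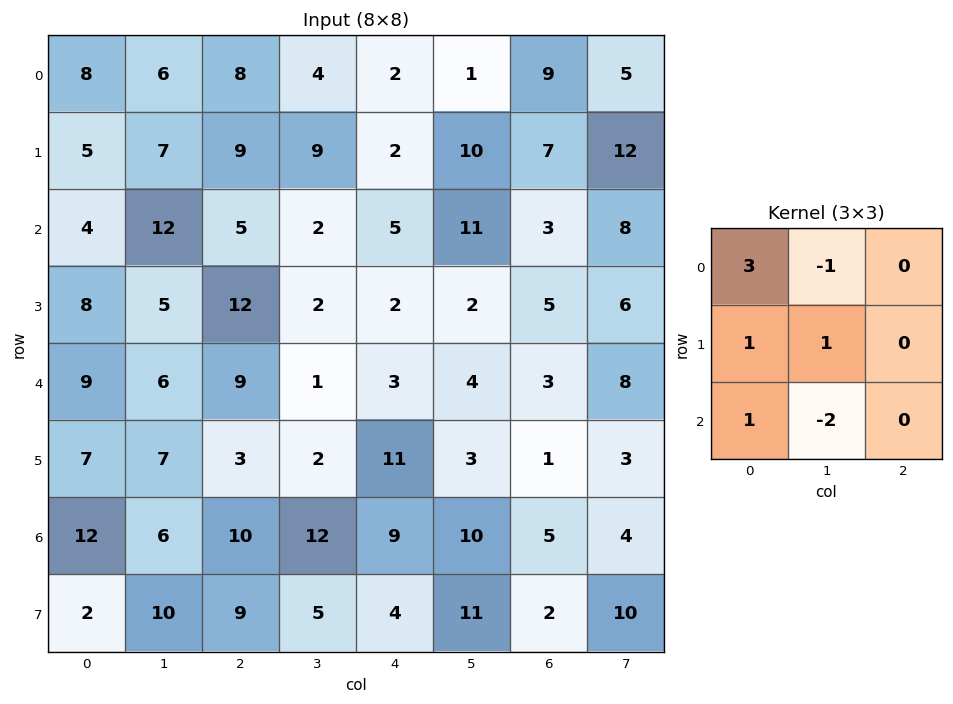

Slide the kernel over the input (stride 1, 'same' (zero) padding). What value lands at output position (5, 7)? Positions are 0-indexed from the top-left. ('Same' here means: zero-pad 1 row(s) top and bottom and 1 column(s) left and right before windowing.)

2

The receptive field on the zero-padded input at this output position is [3 8 0 / 1 3 0 / 5 4 0]. Elementwise product with the kernel and sum: 3·3 + 8·-1 + 1·1 + 3·1 + 5·1 + 4·-2.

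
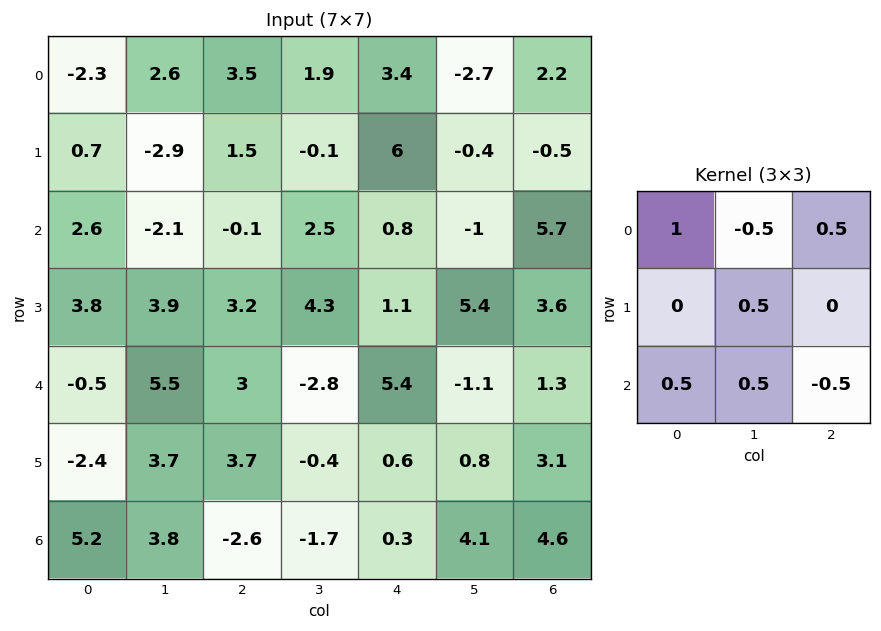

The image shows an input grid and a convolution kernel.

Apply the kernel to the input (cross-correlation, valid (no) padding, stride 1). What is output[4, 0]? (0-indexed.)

The receptive field on the input at this output position is [-0.5 5.5 3 / -2.4 3.7 3.7 / 5.2 3.8 -2.6]. Elementwise product with the kernel and sum: -0.5·1 + 5.5·-0.5 + 3·0.5 + 3.7·0.5 + 5.2·0.5 + 3.8·0.5 + -2.6·-0.5.

5.9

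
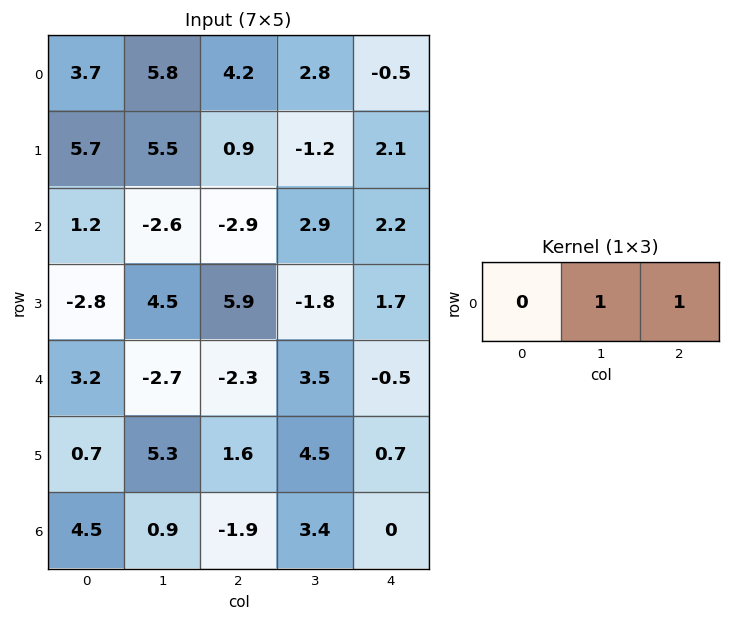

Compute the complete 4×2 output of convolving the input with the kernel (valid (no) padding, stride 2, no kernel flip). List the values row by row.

Output[0,0]: The receptive field on the input at this output position is [3.7 5.8 4.2]. Elementwise product with the kernel and sum: 5.8·1 + 4.2·1.

10 2.3
-5.5 5.1
-5 3
-1 3.4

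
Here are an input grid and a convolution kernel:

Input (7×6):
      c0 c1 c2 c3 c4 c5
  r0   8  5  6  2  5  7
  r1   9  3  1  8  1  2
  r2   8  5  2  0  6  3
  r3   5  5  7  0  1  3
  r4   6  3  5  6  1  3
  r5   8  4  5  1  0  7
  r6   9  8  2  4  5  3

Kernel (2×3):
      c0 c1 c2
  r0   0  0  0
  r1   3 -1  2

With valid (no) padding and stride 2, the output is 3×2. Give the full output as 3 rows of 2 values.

Output[0,0]: The receptive field on the input at this output position is [8 5 6 / 9 3 1]. Elementwise product with the kernel and sum: 9·3 + 3·-1 + 1·2.

26 -3
24 23
30 14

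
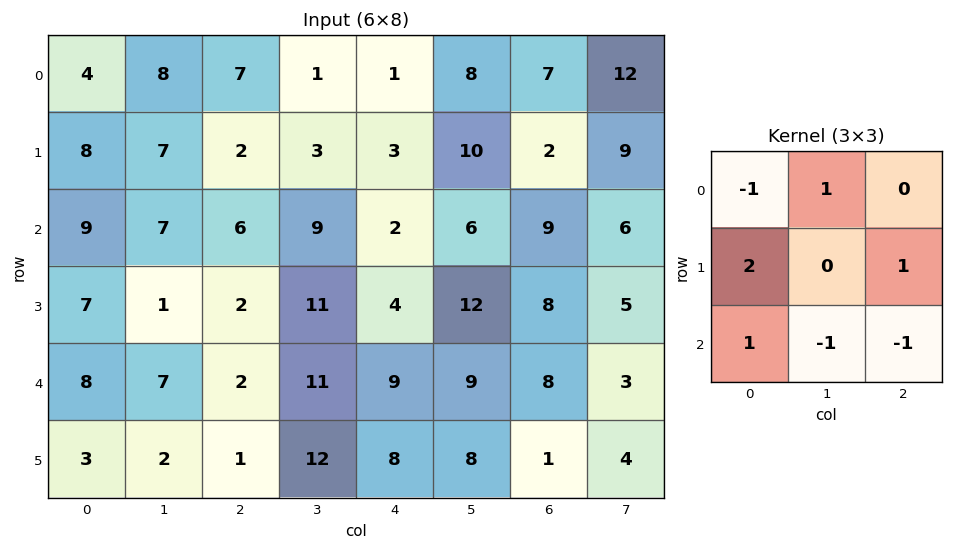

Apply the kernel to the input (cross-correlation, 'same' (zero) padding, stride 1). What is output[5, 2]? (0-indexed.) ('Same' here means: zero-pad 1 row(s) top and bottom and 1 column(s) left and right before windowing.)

11

The receptive field on the zero-padded input at this output position is [7 2 11 / 2 1 12 / 0 0 0]. Elementwise product with the kernel and sum: 7·-1 + 2·1 + 2·2 + 12·1 + 0·1 + 0·-1 + 0·-1.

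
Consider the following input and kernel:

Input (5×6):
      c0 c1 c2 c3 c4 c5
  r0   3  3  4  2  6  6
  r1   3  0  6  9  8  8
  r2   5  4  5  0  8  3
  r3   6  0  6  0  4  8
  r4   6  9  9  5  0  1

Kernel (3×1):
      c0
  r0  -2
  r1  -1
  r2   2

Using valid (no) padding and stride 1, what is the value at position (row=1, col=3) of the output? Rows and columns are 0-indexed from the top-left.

The receptive field on the input at this output position is [9 / 0 / 0]. Elementwise product with the kernel and sum: 9·-2 + 0·-1 + 0·2.

-18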